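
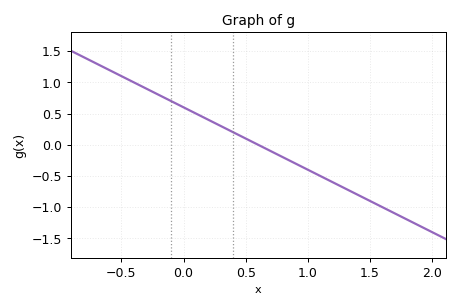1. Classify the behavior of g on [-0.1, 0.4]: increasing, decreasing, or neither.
decreasing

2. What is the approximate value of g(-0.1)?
0.7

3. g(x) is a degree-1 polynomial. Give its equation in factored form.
y = -1(x - 0.6)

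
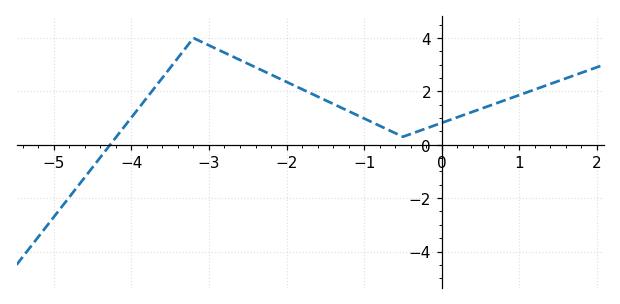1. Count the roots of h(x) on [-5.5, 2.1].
1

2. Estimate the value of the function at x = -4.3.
-0.101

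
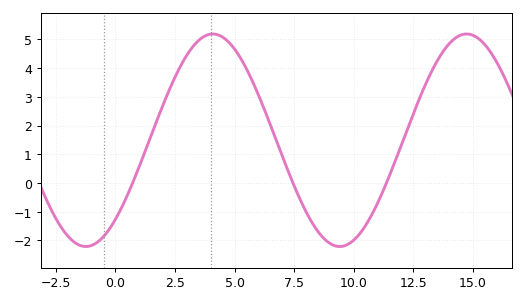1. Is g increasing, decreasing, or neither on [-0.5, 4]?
increasing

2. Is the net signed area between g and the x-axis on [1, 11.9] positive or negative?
positive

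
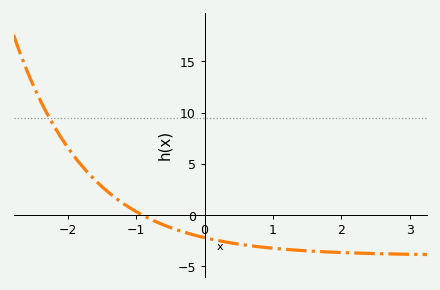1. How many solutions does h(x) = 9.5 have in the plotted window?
1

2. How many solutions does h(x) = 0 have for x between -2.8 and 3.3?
1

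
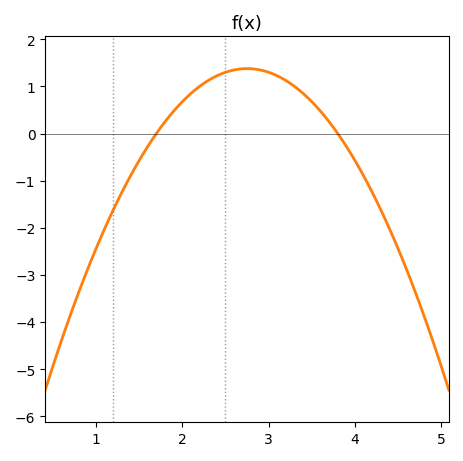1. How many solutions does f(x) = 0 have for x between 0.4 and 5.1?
2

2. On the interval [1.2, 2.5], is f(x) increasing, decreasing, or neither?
increasing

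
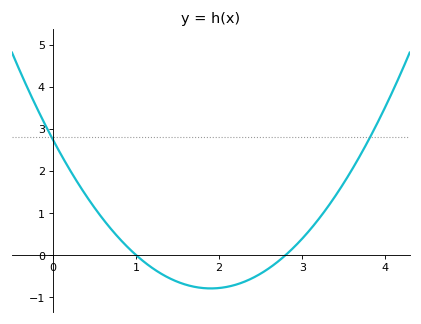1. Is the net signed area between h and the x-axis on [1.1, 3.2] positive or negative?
negative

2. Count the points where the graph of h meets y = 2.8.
2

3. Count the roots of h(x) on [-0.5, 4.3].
2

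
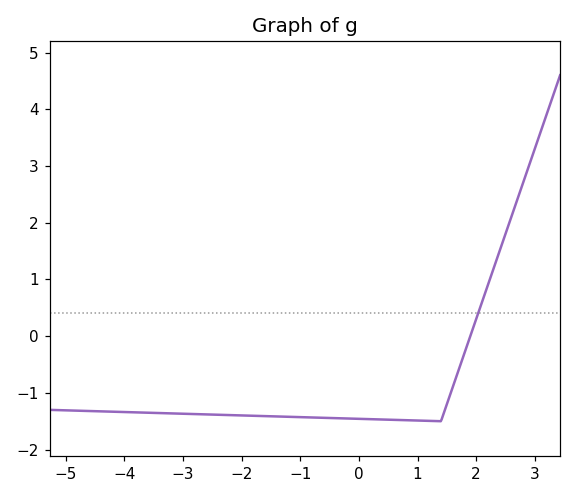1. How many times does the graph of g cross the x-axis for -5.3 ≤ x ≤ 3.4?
1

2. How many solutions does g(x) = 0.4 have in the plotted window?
1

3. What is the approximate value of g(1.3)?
-1.5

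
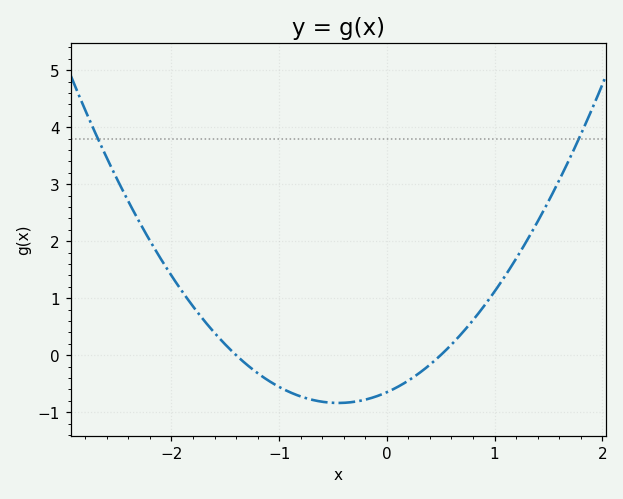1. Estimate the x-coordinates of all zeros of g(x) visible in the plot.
-1.4, 0.5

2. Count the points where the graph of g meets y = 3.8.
2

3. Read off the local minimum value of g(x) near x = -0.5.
-0.839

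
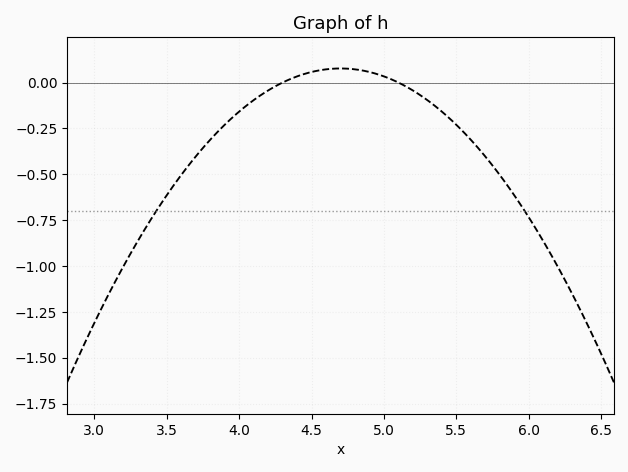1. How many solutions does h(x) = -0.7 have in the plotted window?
2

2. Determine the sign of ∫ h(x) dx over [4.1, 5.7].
negative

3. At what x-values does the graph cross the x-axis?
4.3, 5.1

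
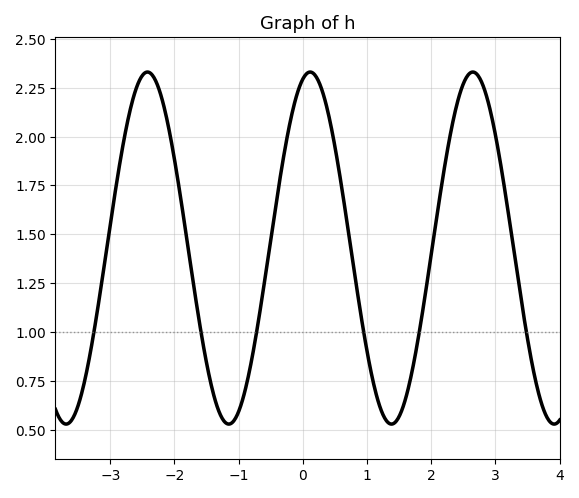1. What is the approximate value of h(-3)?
1.55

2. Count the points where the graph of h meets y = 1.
6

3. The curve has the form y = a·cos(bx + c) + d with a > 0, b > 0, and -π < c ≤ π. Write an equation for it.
y = 0.9cos(2.48x - 0.282) + 1.43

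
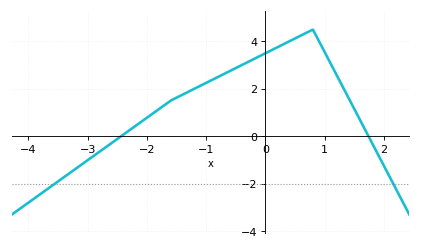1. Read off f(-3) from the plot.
-1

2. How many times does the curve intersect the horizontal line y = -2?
2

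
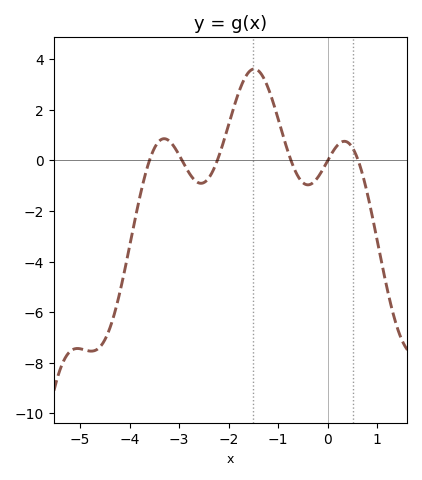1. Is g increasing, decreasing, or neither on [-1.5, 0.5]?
neither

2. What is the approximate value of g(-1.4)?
3.6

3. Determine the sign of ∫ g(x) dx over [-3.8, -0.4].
positive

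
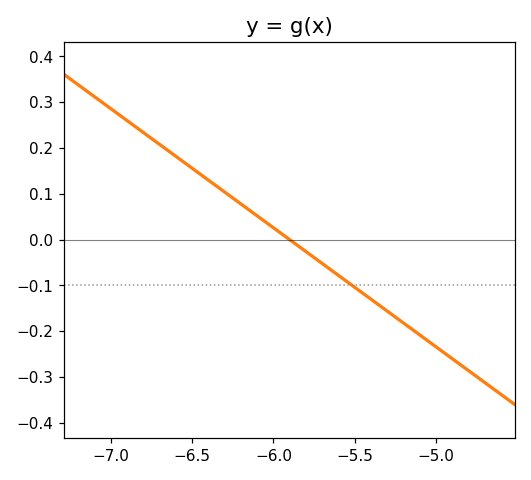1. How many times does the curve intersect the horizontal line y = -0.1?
1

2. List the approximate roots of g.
-5.9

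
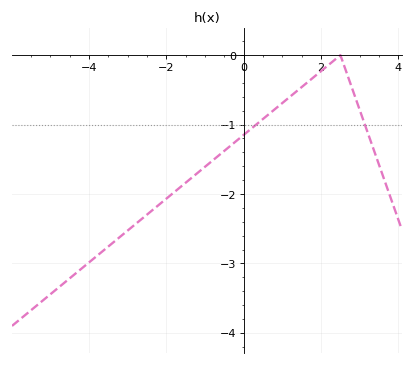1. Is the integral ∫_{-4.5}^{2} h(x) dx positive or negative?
negative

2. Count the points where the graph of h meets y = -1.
2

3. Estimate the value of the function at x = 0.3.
-1.01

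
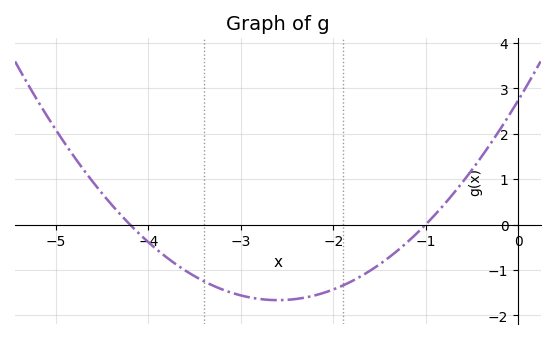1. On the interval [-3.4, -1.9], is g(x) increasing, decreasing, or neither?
neither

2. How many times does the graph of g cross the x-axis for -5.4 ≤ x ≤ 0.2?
2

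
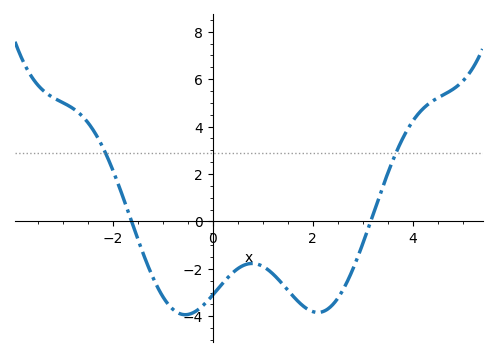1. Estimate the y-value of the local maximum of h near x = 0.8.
-1.77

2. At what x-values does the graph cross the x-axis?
-1.63, 3.16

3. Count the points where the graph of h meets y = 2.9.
2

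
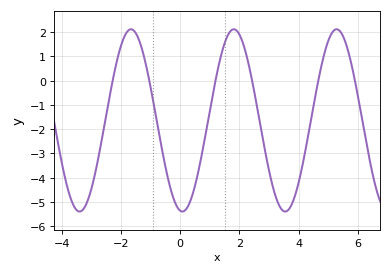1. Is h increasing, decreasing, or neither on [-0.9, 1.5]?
neither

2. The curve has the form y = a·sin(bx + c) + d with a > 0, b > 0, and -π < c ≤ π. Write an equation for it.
y = 3.75sin(1.8x - 1.7) - 1.64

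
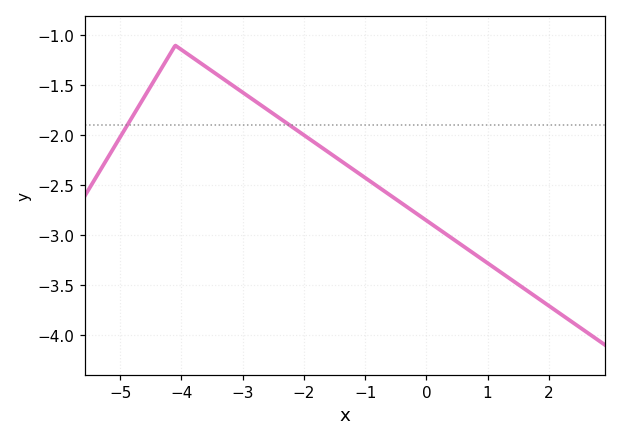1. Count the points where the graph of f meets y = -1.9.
2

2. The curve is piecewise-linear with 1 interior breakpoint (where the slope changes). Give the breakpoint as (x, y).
(-4.1, -1.1)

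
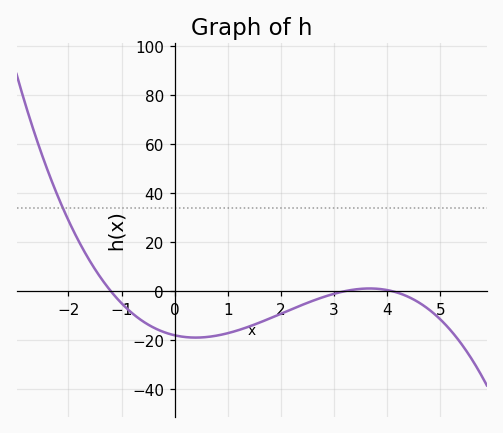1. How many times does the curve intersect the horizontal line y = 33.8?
1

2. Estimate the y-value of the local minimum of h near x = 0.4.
-18.9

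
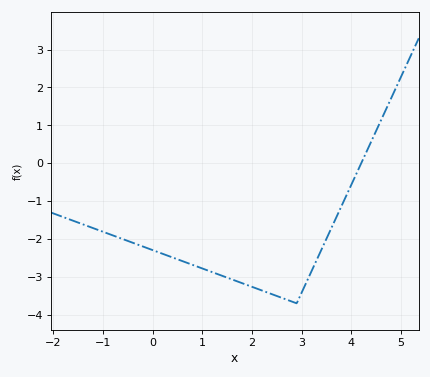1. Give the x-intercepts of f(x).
4.2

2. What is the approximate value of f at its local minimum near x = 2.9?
-3.7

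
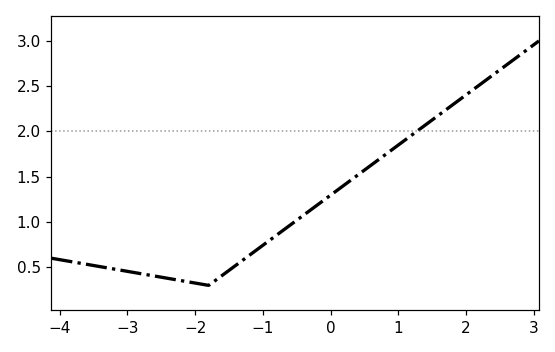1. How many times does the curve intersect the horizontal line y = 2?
1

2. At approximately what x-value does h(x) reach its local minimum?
-1.8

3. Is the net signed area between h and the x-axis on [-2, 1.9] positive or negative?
positive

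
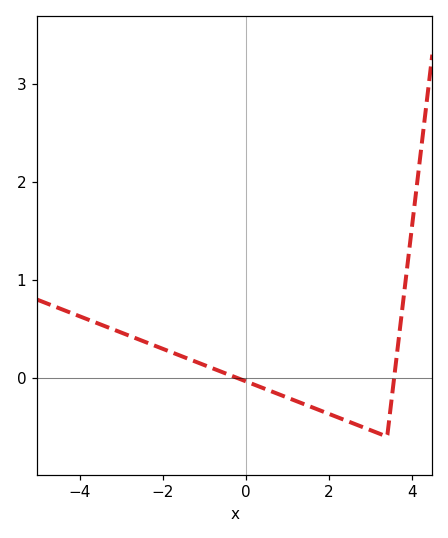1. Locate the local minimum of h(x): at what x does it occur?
3.4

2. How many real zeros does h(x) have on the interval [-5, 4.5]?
2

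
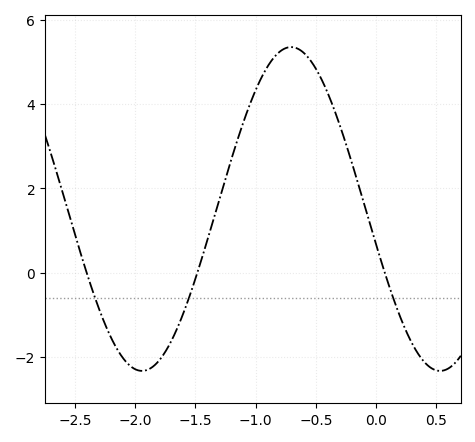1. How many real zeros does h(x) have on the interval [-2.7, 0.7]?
3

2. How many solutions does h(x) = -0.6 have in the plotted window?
3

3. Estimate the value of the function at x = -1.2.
2.8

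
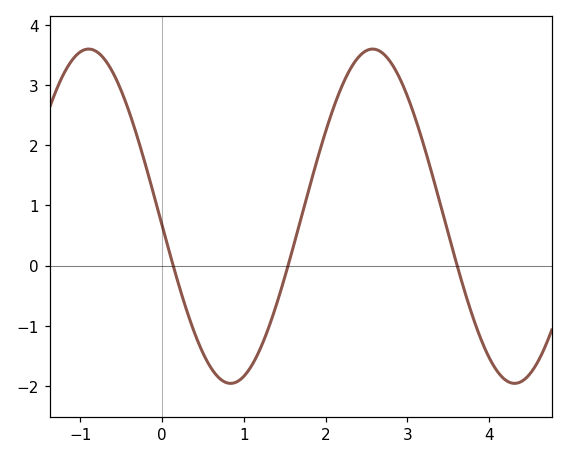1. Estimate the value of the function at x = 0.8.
-2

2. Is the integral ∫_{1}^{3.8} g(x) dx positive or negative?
positive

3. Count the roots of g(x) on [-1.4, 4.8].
3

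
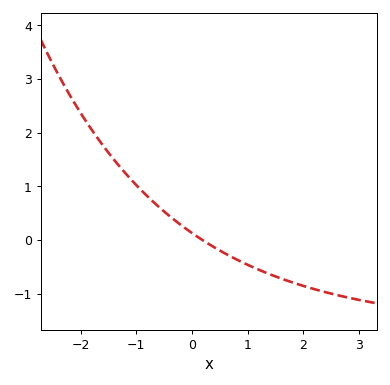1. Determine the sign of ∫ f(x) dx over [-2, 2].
positive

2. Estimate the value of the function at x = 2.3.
-0.945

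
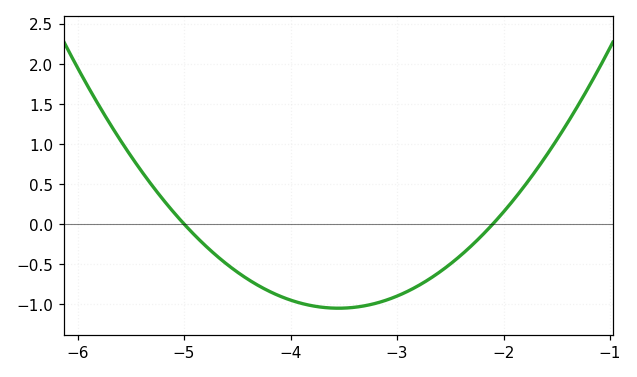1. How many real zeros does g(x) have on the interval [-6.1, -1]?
2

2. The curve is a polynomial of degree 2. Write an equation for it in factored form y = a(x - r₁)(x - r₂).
y = 0.5(x + 5)(x + 2.1)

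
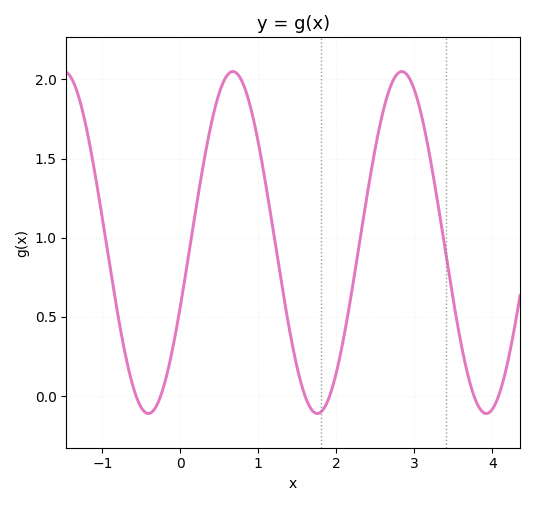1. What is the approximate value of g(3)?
1.94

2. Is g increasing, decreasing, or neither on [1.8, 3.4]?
neither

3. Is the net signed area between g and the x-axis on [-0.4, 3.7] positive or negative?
positive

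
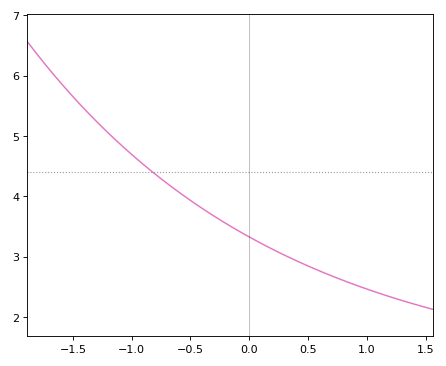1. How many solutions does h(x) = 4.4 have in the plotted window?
1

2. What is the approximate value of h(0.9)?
2.54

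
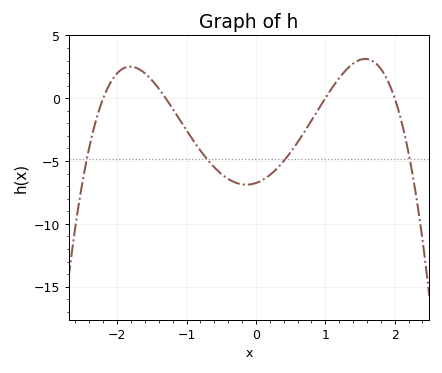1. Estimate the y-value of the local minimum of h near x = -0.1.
-6.88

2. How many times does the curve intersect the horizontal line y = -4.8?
4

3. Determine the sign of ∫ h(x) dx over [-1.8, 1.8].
negative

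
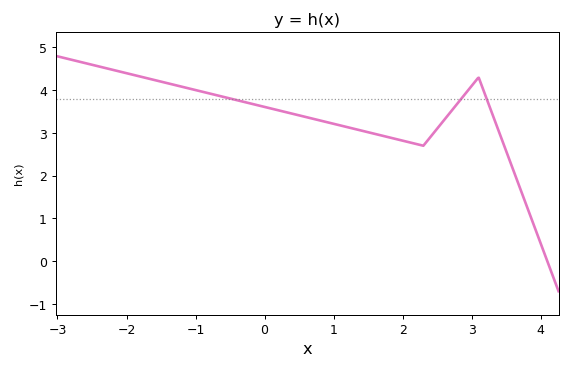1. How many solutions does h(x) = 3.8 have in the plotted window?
3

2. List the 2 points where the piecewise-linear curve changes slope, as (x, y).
(2.3, 2.7); (3.1, 4.3)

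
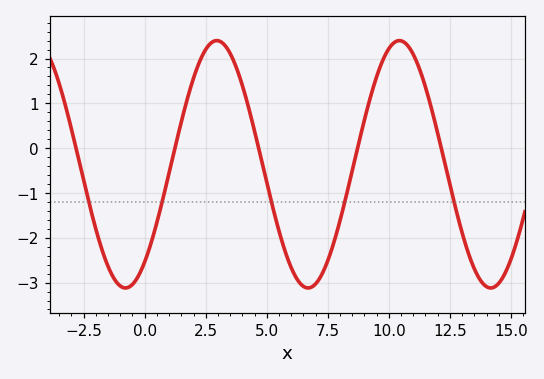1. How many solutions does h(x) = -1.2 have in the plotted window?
5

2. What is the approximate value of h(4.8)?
-0.3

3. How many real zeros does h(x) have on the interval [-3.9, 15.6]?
5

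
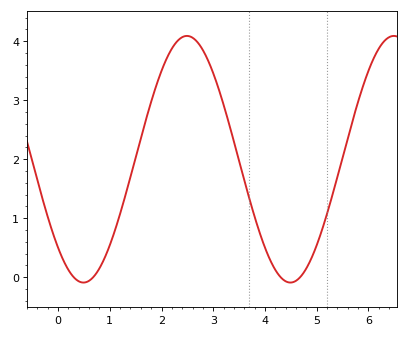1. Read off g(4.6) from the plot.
-0.1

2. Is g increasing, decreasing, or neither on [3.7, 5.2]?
neither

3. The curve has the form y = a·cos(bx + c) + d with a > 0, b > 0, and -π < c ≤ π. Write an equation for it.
y = 2.09cos(1.6x + 2.4) + 2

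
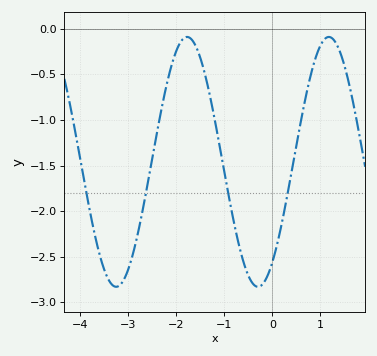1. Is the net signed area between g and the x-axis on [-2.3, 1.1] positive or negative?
negative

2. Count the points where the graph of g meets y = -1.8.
4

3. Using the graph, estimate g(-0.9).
-1.85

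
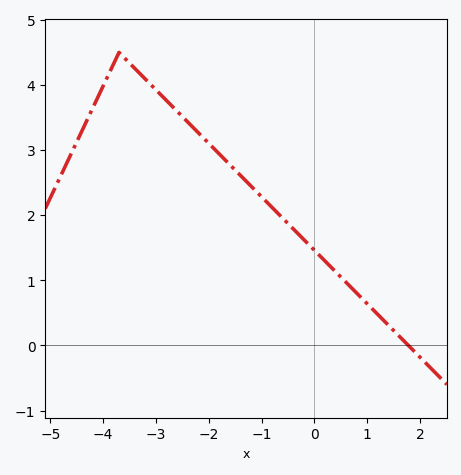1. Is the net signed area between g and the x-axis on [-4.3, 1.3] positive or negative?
positive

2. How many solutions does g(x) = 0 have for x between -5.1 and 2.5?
1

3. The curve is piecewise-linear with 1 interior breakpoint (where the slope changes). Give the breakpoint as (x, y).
(-3.7, 4.5)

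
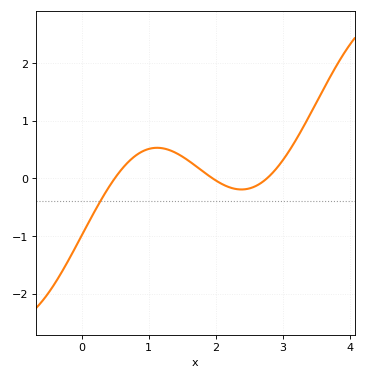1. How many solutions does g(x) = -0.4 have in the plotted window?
1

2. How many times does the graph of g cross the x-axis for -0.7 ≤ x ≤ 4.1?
3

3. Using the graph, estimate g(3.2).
0.669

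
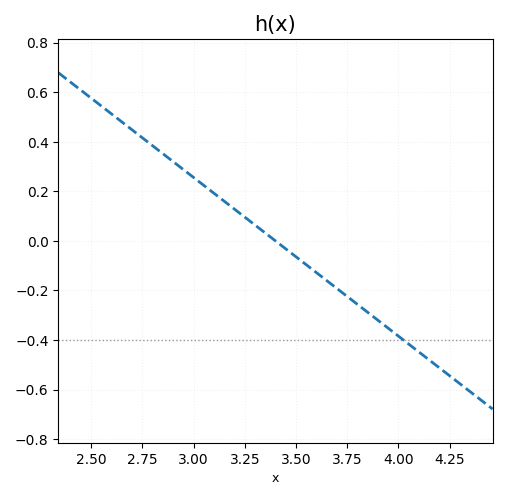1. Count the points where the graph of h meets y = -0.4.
1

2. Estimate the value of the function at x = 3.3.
0.06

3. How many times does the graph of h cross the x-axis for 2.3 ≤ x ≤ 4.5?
1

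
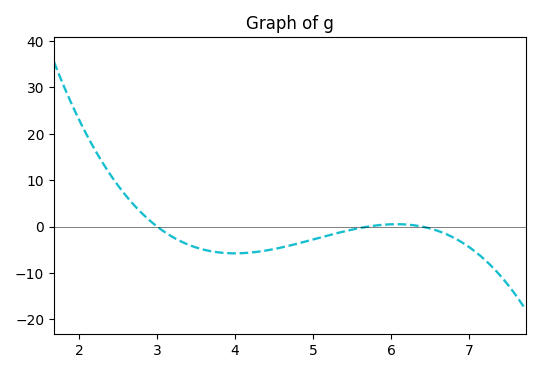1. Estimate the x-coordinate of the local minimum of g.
4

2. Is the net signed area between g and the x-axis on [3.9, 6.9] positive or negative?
negative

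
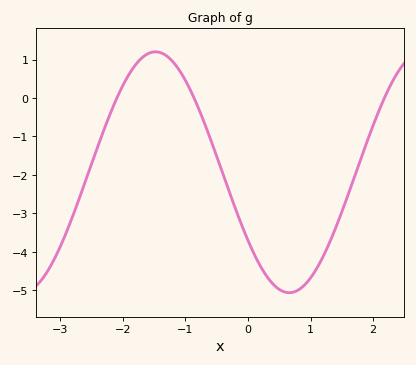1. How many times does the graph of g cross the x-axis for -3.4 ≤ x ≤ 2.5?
3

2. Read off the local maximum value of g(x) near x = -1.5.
1.2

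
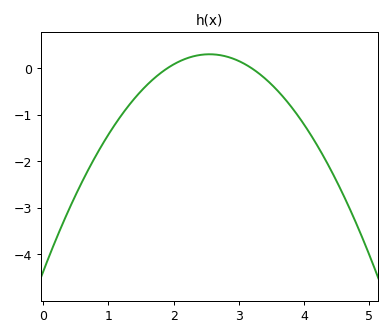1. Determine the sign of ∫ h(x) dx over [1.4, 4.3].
negative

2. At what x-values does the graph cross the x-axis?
1.9, 3.2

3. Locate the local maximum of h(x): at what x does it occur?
2.6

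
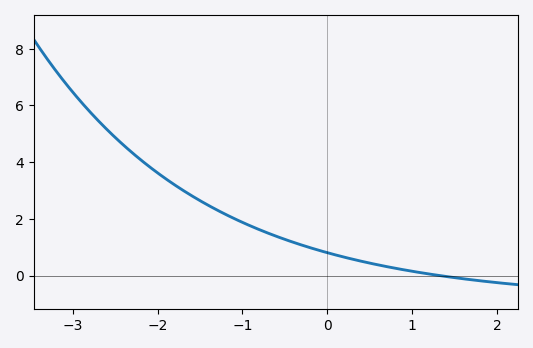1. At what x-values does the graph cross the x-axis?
1.33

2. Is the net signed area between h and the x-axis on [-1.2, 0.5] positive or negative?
positive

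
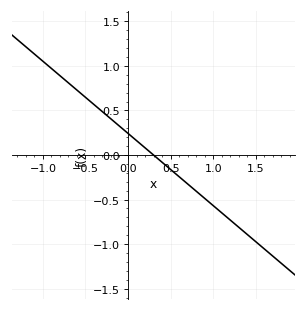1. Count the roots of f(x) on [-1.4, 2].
1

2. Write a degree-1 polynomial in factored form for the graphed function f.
y = -0.81(x - 0.3)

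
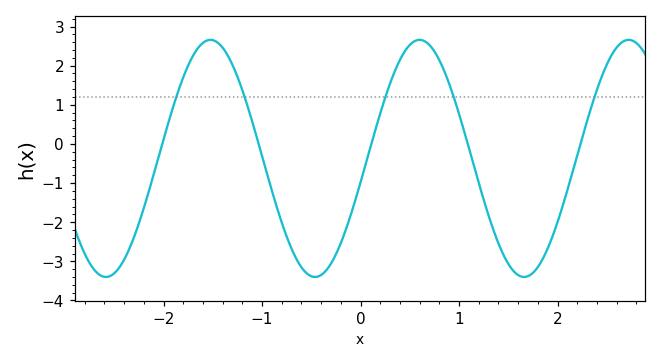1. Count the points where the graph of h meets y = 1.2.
5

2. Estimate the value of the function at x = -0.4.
-3.3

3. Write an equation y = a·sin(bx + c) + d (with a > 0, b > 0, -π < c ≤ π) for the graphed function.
y = 3.03sin(3x - 0.2) - 0.37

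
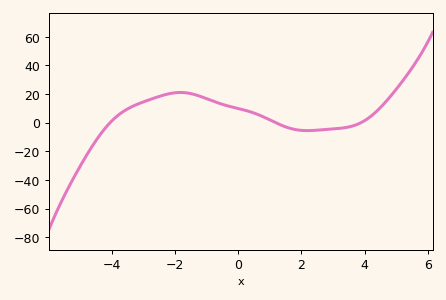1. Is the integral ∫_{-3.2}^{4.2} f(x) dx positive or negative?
positive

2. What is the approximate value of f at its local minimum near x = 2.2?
-5.59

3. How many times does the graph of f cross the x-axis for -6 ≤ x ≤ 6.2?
3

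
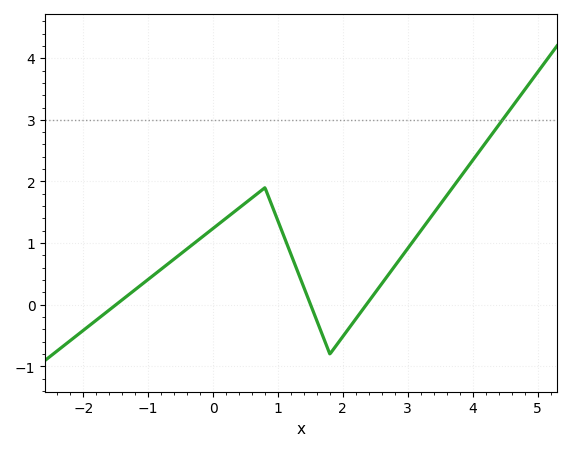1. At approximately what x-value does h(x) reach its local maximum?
0.797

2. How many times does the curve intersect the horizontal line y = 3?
1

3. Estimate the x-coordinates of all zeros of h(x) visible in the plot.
-1.5, 1.5, 2.36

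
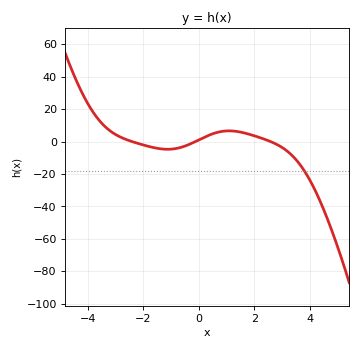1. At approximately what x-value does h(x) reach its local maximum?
1.09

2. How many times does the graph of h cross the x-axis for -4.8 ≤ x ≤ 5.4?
3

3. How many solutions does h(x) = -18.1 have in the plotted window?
1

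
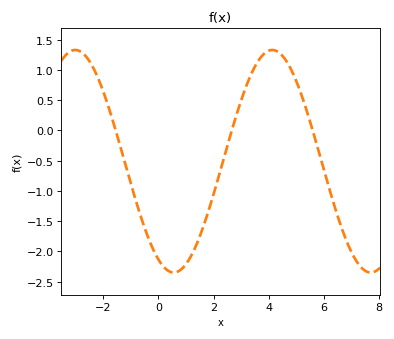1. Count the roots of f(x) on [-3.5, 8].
3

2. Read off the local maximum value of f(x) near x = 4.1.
1.33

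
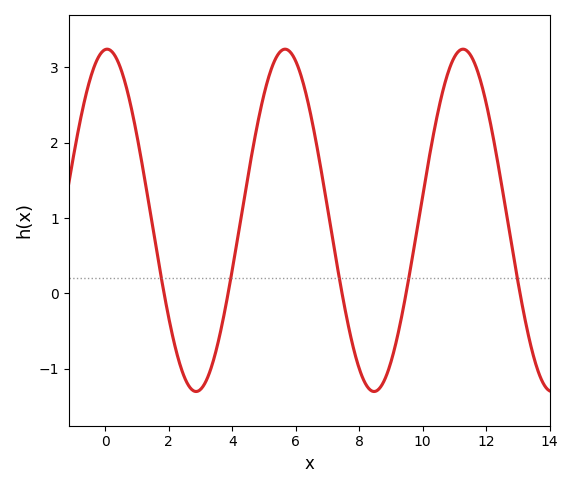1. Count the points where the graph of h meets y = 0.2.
5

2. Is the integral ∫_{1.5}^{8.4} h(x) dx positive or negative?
positive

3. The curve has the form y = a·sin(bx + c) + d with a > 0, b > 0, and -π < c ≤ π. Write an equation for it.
y = 2.27sin(1.1x + 1.5) + 0.97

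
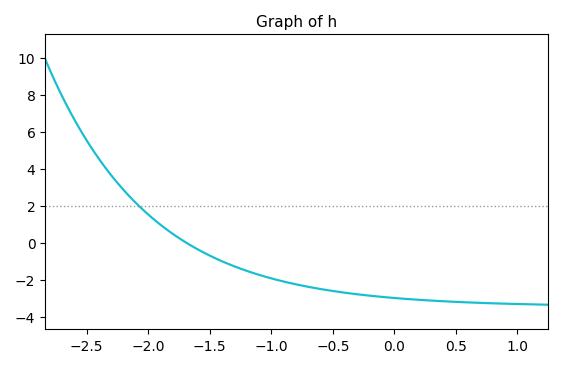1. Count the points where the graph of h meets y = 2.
1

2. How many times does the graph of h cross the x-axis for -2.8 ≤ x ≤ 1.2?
1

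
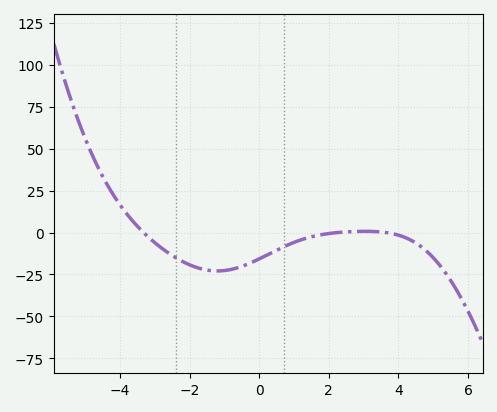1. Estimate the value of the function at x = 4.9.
-12.9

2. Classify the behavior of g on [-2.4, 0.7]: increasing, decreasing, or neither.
neither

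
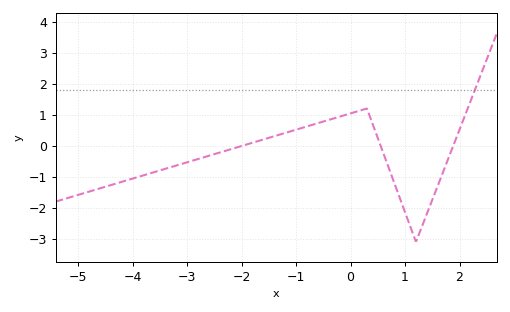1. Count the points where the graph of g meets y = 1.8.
1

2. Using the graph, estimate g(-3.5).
-0.794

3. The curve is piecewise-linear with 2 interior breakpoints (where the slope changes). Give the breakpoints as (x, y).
(0.3, 1.2); (1.2, -3.1)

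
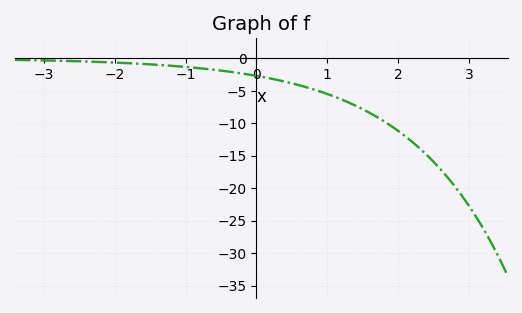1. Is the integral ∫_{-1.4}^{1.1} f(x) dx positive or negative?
negative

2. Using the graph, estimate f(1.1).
-5.88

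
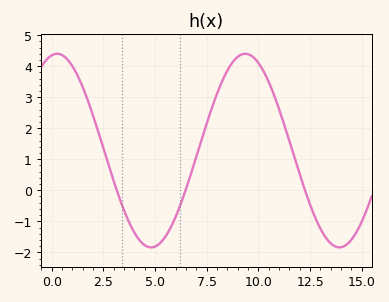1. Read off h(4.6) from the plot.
-1.8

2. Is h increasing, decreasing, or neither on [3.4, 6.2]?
neither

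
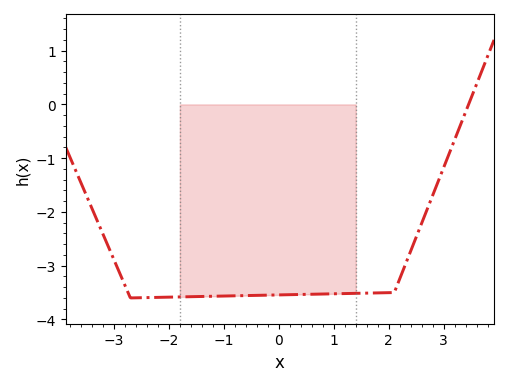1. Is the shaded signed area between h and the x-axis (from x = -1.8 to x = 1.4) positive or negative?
negative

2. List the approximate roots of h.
3.4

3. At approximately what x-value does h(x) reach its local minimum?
-2.6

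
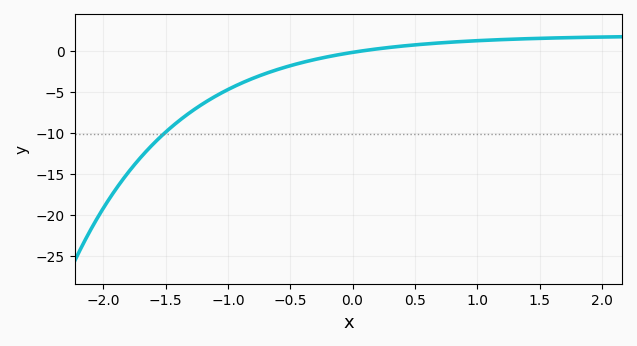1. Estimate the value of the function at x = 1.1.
1.31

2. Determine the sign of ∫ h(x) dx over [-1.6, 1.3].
negative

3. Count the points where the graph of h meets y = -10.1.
1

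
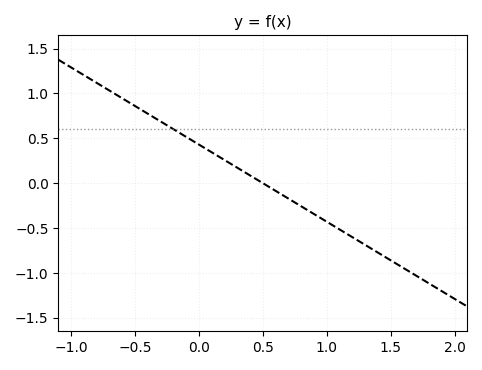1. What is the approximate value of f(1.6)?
-0.946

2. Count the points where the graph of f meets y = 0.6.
1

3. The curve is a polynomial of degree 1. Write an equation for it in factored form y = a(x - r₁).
y = -0.86(x - 0.5)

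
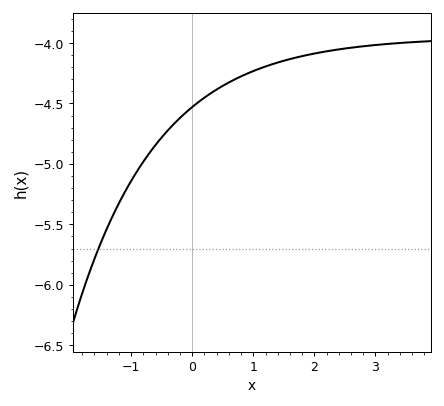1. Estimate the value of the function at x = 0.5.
-4.35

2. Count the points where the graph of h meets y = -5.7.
1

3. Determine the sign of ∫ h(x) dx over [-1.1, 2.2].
negative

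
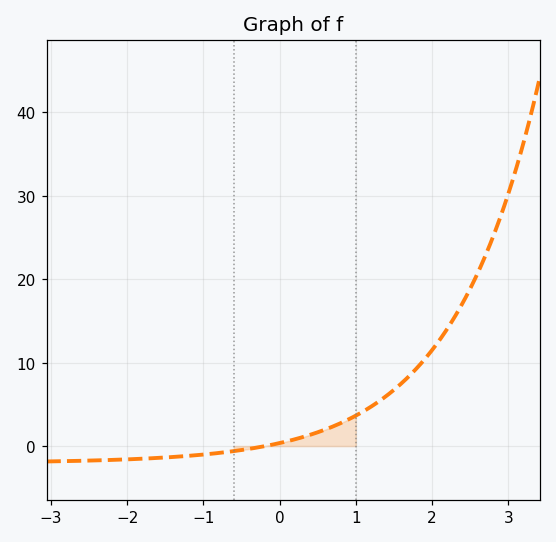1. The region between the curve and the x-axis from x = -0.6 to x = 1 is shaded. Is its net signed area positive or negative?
positive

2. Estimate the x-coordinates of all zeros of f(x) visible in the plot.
-0.189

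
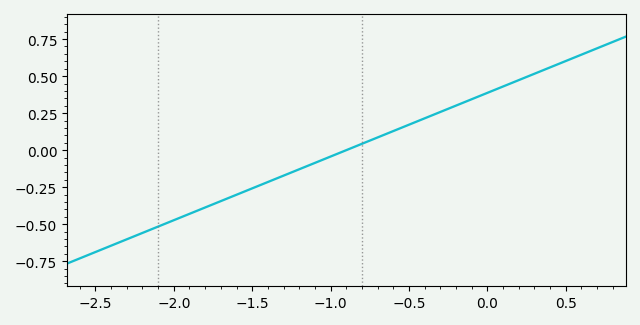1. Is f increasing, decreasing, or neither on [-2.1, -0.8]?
increasing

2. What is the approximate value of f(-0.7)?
0.08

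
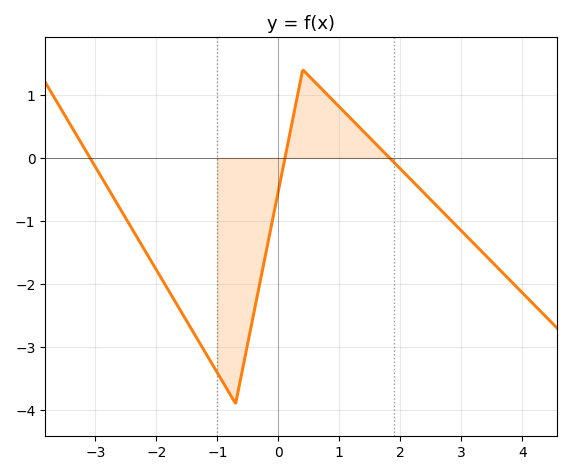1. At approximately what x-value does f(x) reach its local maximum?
0.4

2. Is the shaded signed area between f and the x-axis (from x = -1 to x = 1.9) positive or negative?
negative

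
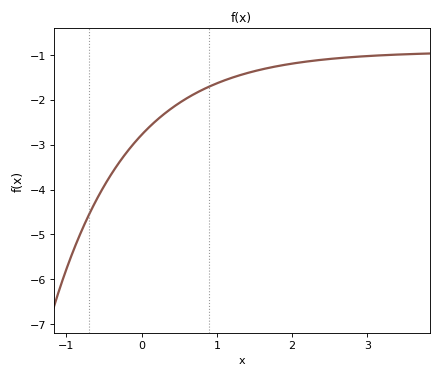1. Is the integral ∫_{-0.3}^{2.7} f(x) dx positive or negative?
negative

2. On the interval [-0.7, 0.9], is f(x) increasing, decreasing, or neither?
increasing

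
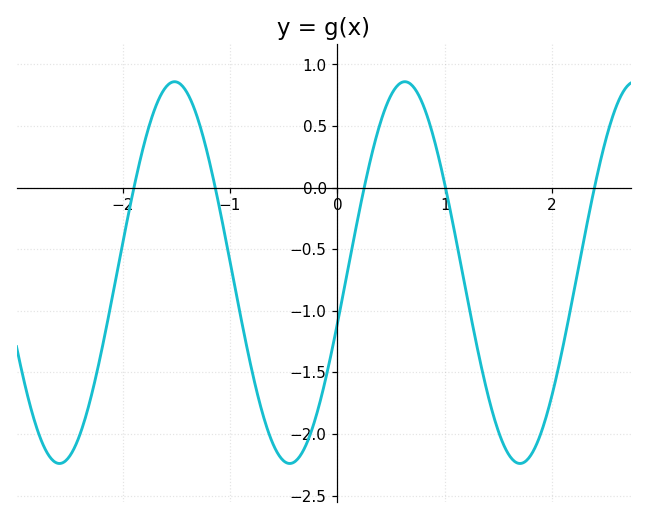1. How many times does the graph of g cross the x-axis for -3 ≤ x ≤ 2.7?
5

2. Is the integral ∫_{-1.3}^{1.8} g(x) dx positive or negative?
negative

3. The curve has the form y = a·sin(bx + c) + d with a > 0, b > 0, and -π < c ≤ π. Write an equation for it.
y = 1.55sin(2.9x - 0.27) - 0.69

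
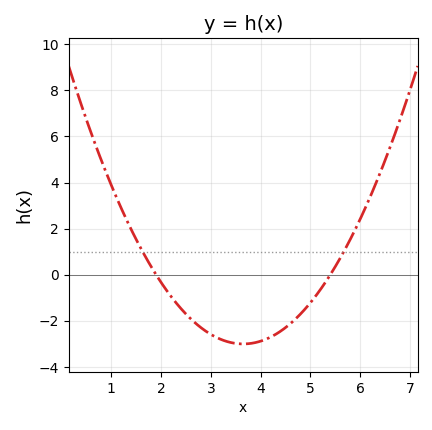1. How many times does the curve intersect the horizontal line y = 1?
2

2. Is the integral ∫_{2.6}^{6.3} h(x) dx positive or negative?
negative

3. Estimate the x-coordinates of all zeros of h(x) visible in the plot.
1.9, 5.4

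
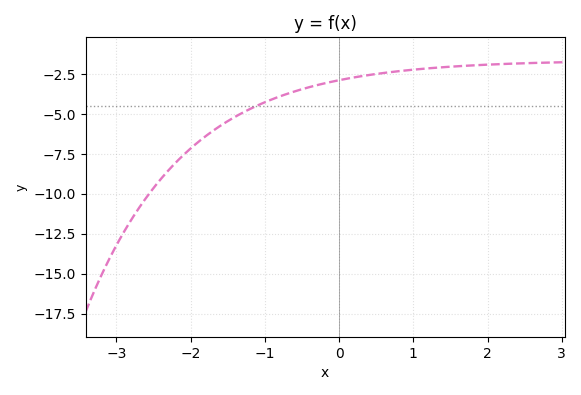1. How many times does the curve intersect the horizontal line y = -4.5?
1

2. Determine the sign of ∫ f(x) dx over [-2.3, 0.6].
negative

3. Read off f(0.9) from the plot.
-2.2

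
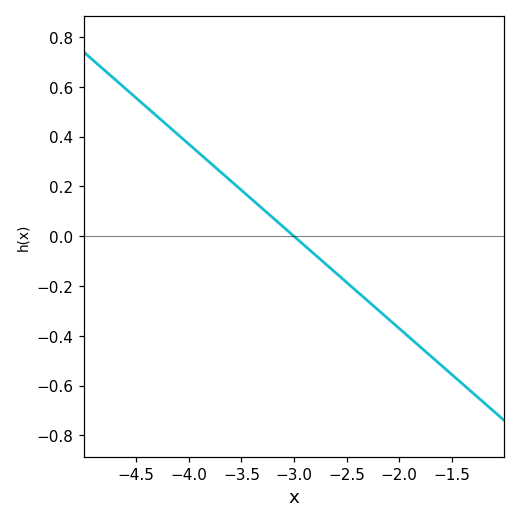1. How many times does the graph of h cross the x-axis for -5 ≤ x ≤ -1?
1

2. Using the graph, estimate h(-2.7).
-0.111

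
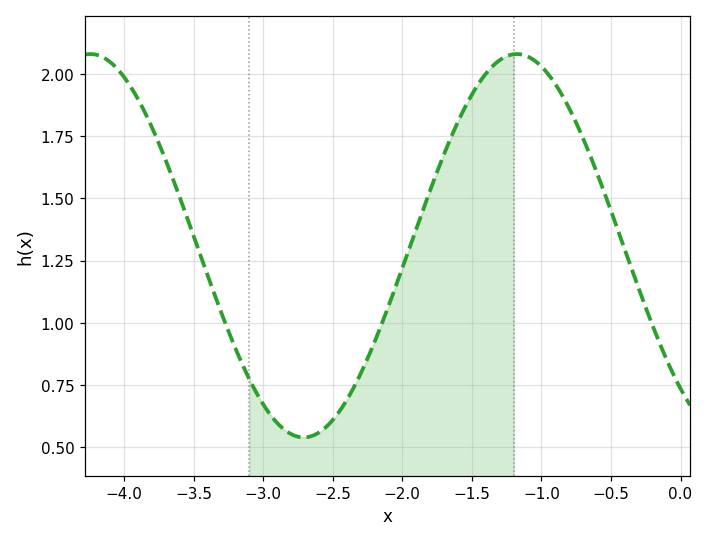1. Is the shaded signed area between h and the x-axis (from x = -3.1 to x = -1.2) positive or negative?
positive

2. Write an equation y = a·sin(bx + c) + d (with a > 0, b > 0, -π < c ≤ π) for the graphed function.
y = 0.77sin(2x - 2.3) + 1.31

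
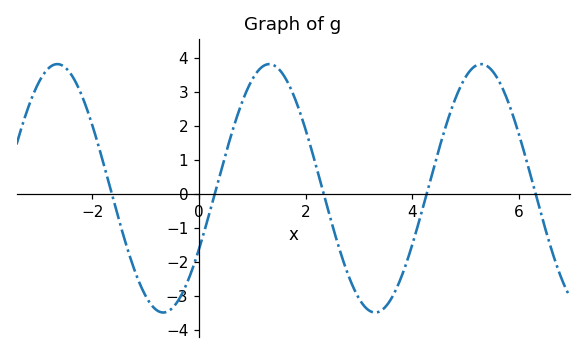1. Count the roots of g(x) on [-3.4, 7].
5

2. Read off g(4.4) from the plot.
0.7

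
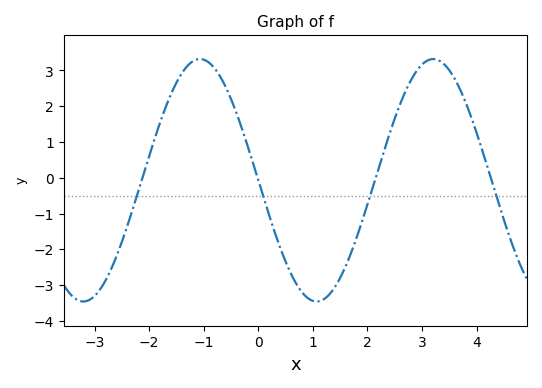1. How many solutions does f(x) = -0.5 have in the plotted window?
4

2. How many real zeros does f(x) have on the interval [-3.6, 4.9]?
4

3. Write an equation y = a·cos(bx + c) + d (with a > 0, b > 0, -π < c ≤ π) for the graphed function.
y = 3.39cos(1.47x + 1.57) - 0.07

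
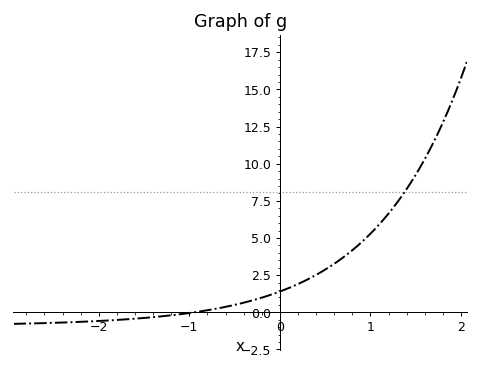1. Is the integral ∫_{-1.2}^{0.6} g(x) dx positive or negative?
positive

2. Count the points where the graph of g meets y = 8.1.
1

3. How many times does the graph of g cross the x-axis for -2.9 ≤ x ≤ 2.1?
1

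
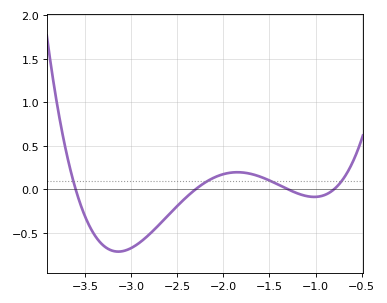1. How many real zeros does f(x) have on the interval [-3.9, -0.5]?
4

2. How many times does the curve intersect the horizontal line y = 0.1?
4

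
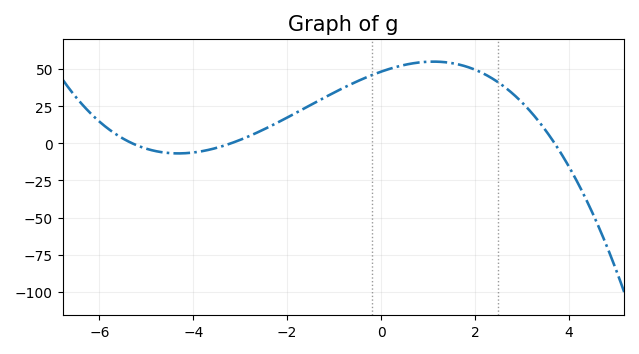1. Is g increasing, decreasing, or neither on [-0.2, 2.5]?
neither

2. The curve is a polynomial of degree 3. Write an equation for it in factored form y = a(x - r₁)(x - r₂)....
y = -0.77(x + 5.3)(x + 3.2)(x - 3.7)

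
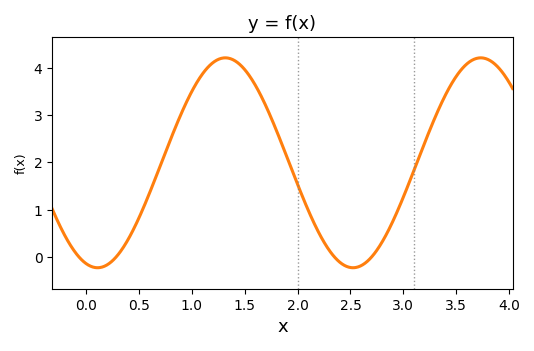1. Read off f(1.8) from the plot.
2.67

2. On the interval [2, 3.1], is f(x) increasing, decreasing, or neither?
neither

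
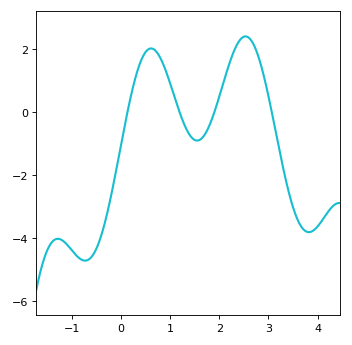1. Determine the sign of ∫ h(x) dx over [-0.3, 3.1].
positive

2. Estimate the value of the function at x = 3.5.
-3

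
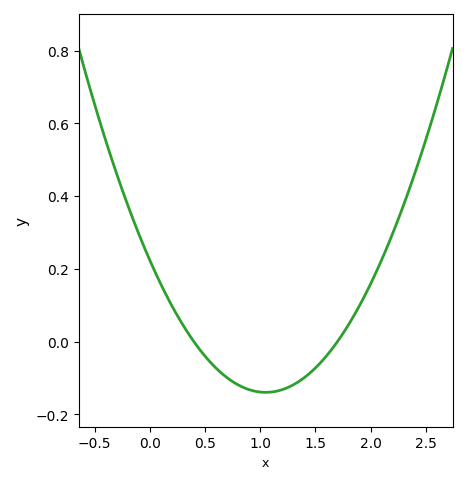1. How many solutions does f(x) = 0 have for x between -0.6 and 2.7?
2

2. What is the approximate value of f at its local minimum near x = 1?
-0.14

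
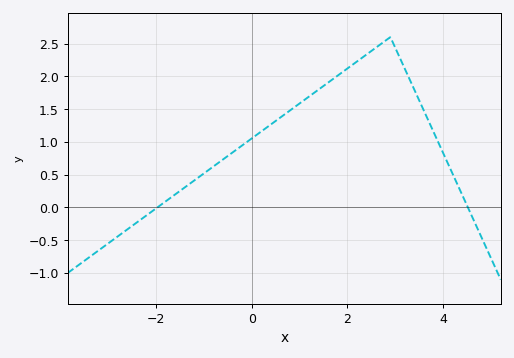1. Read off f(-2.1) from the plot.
-0.065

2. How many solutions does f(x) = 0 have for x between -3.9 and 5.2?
2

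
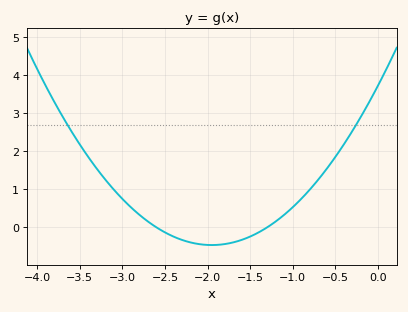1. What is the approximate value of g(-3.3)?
1.5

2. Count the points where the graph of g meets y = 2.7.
2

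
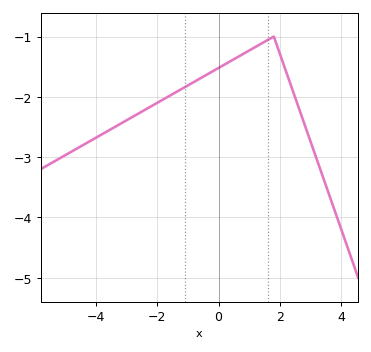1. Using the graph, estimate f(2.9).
-2.6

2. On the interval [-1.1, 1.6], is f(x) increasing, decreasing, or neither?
increasing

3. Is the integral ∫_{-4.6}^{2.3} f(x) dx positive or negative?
negative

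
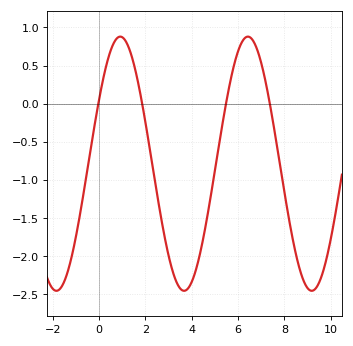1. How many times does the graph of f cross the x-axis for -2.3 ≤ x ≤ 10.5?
4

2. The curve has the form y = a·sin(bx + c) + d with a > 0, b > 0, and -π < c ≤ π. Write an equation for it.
y = 1.67sin(1.14x + 0.532) - 0.79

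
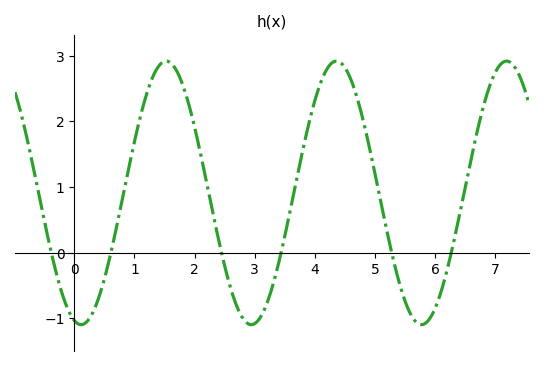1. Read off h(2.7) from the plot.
-0.8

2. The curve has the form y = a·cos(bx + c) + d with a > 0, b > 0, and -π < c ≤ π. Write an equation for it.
y = 2.01cos(2.2x + 2.9) + 0.91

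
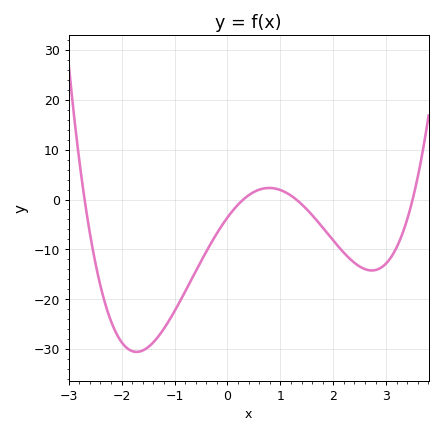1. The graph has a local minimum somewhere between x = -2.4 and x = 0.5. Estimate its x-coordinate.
-1.72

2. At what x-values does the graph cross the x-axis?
-2.7, 0.3, 1.3, 3.5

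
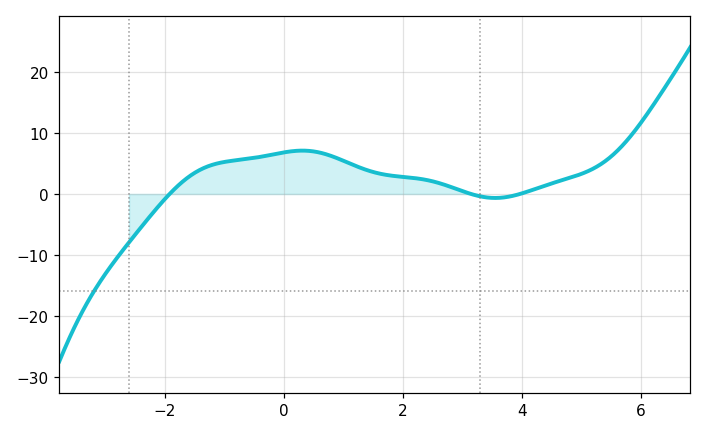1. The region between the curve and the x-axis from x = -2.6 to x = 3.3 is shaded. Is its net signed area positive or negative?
positive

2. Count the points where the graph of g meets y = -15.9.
1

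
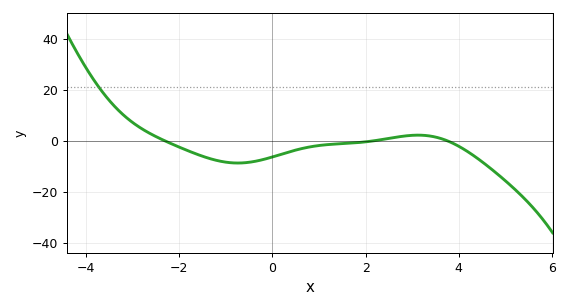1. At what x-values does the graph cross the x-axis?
-2.2, 2.2, 3.8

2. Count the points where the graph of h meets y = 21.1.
1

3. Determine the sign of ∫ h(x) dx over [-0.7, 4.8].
negative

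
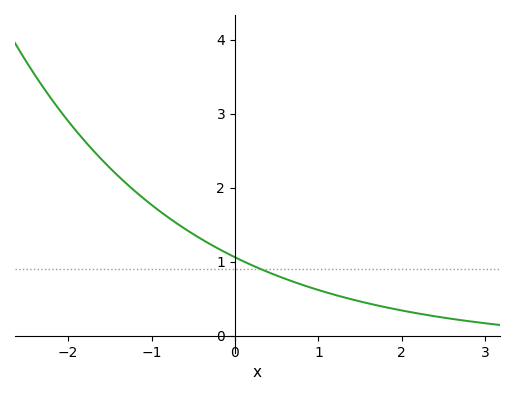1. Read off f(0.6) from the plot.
0.77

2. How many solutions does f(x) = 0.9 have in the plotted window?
1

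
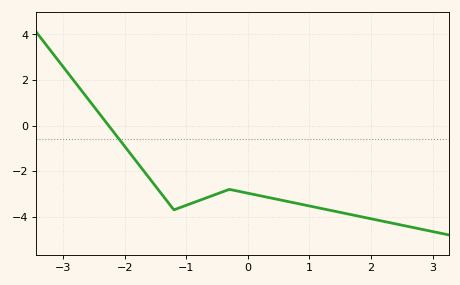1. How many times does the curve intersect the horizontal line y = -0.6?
1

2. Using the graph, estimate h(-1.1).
-3.6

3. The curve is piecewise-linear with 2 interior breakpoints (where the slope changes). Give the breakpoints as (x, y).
(-1.2, -3.7); (-0.3, -2.8)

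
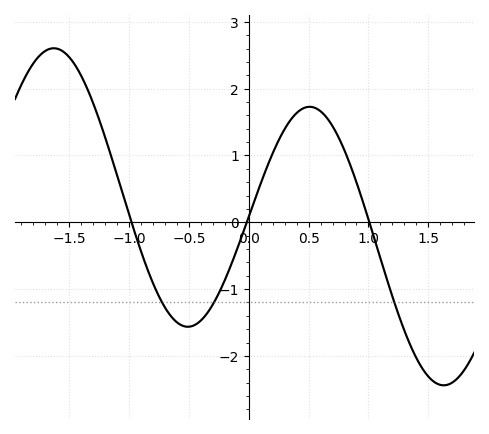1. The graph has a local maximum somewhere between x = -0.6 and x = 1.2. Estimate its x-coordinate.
0.5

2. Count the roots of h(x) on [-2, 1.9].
3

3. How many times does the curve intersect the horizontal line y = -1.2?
3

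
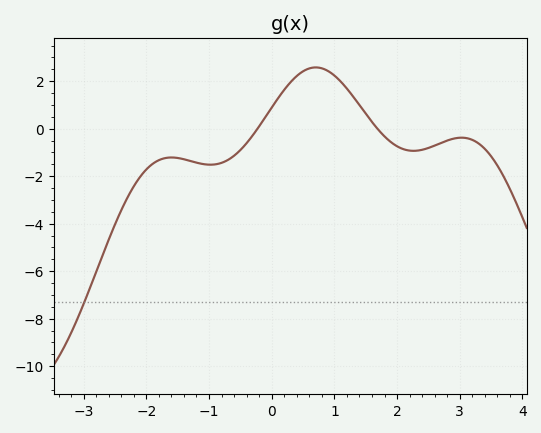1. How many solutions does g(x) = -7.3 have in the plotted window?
1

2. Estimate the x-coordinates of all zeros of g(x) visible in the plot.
-0.226, 1.69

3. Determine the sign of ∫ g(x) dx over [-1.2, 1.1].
positive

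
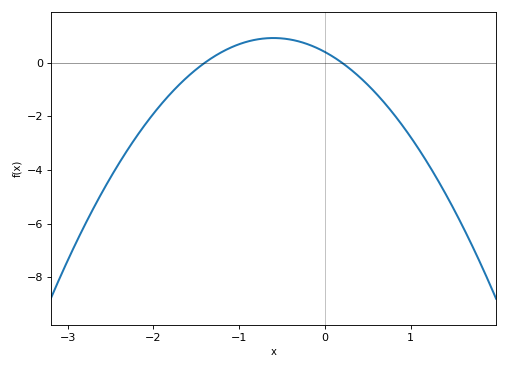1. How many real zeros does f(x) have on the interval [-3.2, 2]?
2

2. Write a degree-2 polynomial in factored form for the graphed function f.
y = -1.44(x + 1.4)(x - 0.2)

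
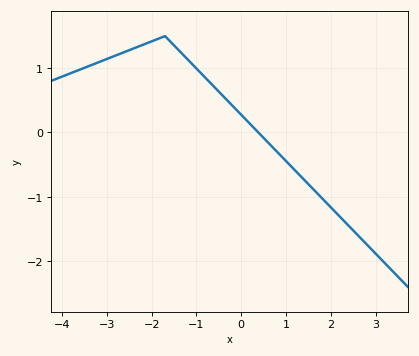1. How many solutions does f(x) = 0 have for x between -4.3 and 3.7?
1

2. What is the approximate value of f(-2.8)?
1.2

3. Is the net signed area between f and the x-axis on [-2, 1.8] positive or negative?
positive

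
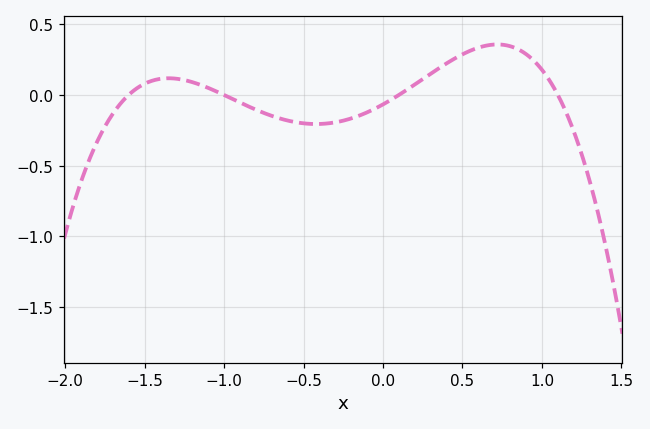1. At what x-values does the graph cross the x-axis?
-1.6, -1, 0.1, 1.1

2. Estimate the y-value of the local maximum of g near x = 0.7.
0.357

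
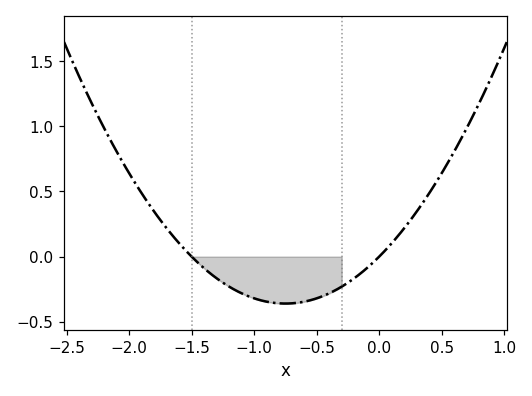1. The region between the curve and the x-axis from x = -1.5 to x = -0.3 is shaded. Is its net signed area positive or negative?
negative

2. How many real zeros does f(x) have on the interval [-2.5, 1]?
2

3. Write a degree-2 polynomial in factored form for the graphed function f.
y = 0.64(x + 1.5)(x - 0)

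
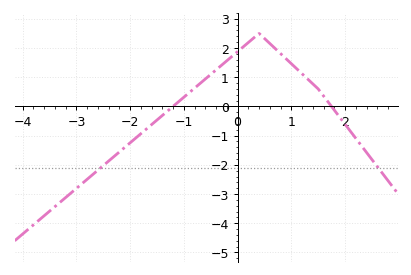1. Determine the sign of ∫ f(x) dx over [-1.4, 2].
positive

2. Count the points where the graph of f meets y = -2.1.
2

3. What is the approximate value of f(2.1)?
-0.9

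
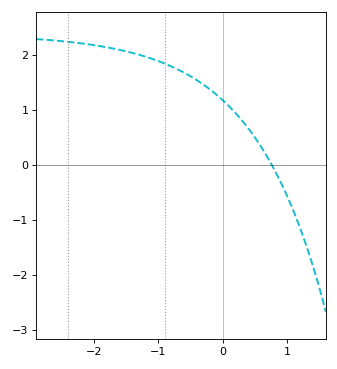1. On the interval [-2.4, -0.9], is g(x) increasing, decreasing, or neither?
decreasing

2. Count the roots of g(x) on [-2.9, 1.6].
1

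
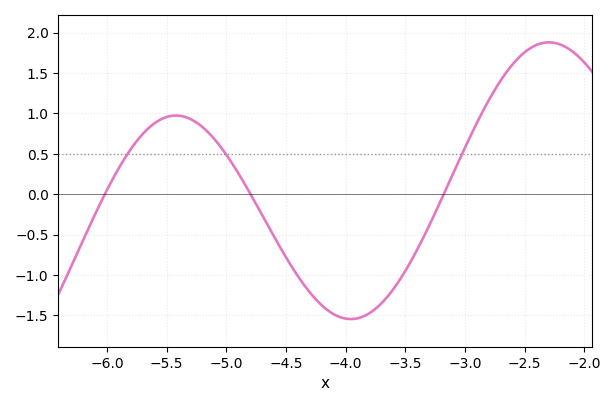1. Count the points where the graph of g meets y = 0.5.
3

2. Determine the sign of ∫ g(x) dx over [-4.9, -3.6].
negative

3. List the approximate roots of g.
-6, -4.8, -3.2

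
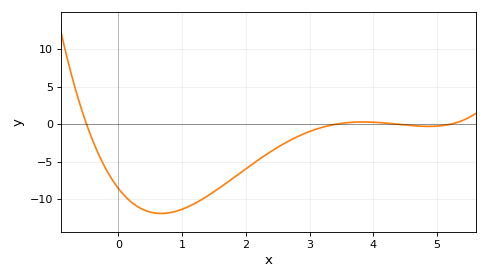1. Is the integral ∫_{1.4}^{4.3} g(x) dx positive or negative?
negative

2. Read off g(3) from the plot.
-1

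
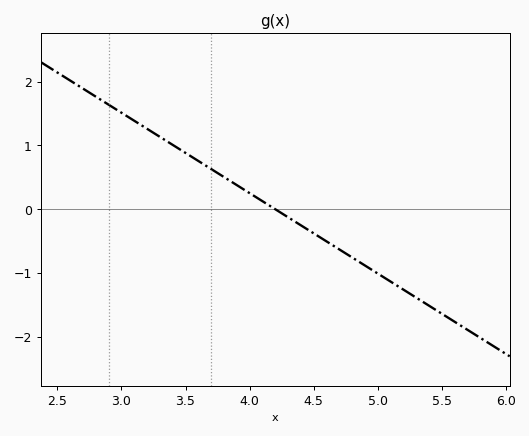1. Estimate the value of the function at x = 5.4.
-1.5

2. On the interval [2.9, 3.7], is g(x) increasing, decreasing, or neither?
decreasing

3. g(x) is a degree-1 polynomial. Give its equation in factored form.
y = -1.26(x - 4.2)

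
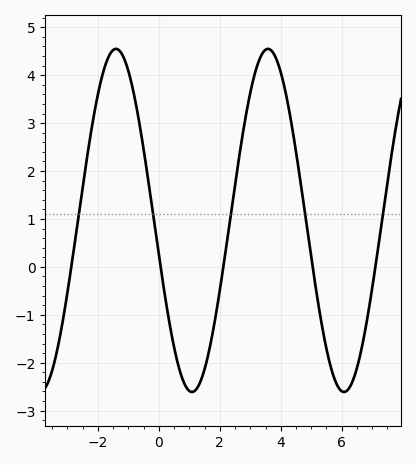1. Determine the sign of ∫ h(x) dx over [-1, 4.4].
positive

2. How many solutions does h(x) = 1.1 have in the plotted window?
5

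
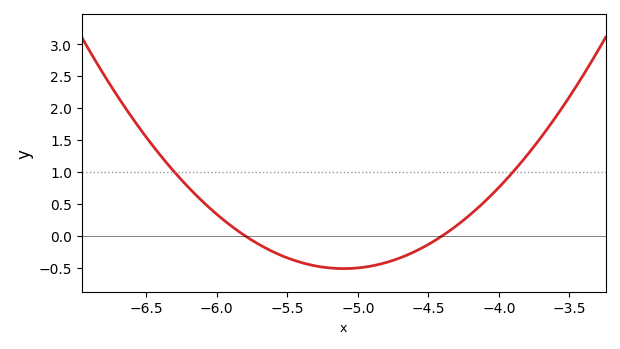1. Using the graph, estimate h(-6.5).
1.54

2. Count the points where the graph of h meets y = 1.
2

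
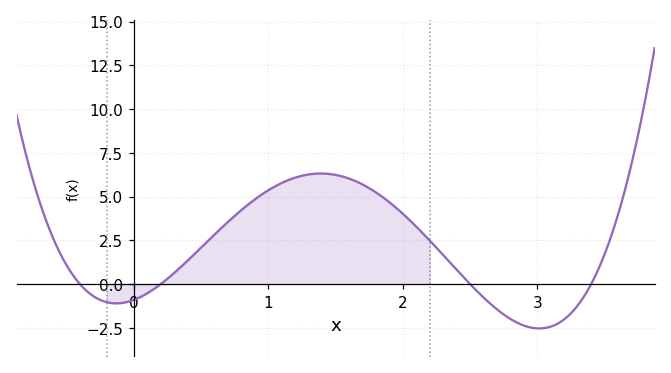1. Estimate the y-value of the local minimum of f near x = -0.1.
-1.1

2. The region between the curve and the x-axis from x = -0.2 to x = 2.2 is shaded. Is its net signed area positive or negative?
positive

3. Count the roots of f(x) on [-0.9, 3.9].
4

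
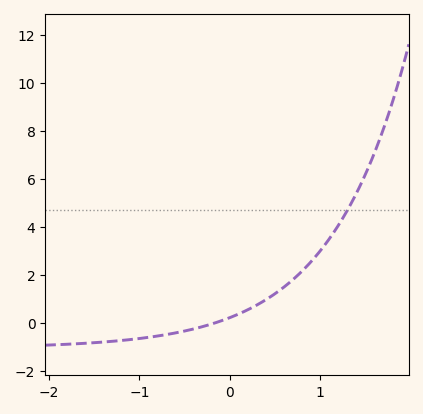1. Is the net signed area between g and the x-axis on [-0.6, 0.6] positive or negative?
positive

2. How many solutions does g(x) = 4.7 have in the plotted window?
1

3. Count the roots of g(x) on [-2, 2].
1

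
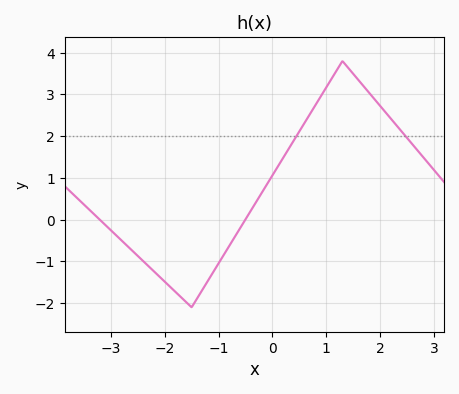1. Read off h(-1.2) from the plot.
-1.47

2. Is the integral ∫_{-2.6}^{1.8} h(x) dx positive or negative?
positive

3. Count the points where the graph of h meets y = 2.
2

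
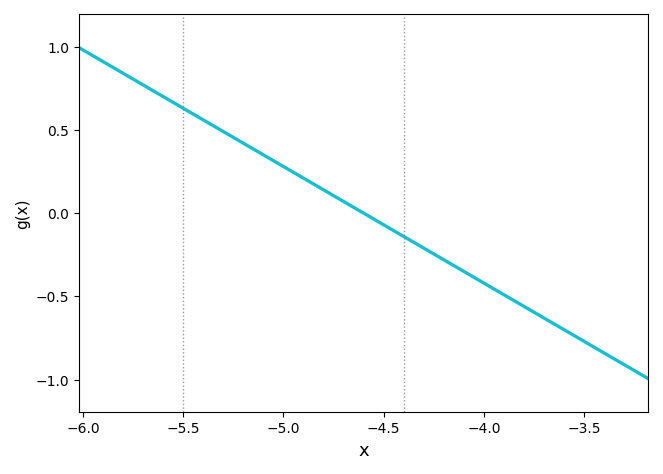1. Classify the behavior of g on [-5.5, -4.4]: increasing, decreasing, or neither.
decreasing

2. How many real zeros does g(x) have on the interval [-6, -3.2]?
1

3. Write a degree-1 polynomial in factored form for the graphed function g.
y = -0.7(x + 4.6)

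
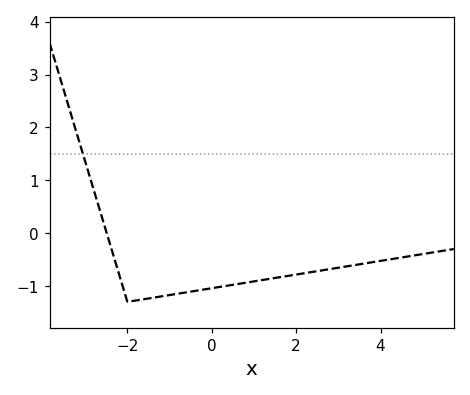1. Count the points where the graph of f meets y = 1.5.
1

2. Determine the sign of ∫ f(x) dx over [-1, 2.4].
negative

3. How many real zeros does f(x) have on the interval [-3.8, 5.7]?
1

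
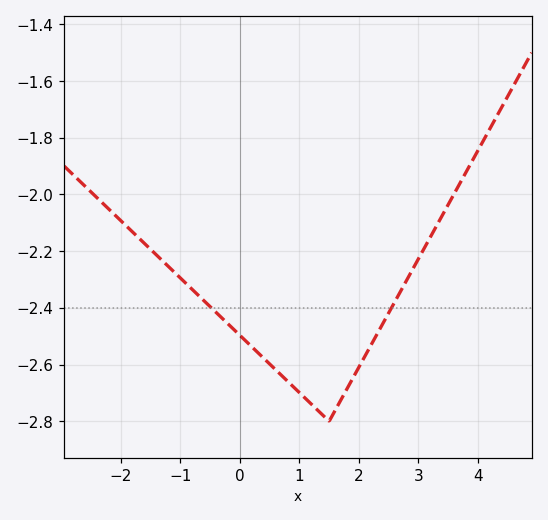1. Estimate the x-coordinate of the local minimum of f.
1.4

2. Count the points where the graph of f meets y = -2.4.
2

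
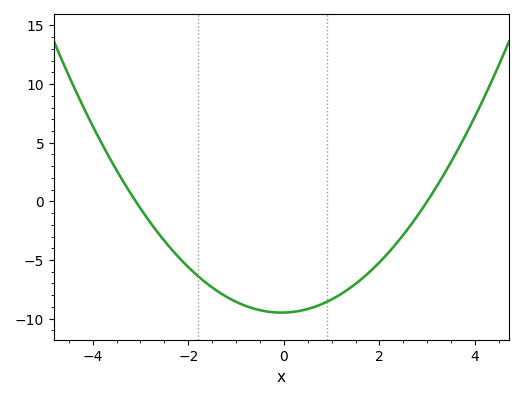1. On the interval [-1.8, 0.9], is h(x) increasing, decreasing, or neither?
neither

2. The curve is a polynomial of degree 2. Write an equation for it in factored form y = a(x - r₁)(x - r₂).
y = 1.02(x + 3.1)(x - 3)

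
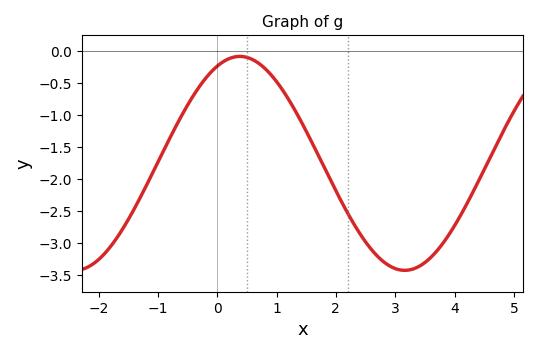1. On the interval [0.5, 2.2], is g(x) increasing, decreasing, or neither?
decreasing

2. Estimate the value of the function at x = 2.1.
-2.35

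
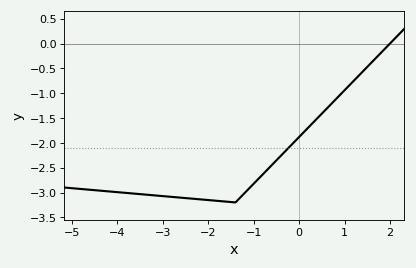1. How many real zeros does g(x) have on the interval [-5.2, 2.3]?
1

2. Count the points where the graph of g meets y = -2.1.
1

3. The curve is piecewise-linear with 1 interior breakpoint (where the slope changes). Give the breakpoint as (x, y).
(-1.4, -3.2)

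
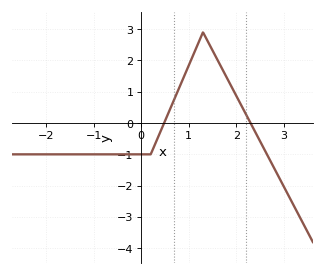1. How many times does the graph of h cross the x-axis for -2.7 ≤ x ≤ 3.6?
2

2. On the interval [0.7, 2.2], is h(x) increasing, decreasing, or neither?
neither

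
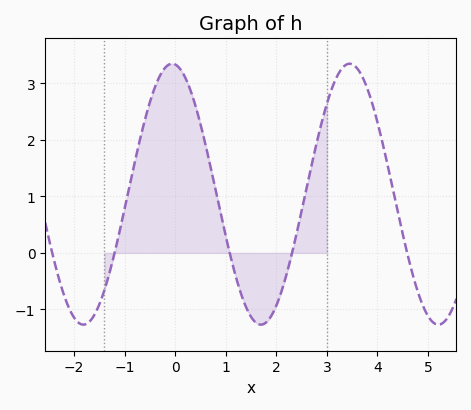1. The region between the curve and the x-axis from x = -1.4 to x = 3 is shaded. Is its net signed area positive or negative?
positive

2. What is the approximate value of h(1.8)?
-1.23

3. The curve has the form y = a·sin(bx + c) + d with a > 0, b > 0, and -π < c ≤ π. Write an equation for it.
y = 2.31sin(1.79x + 1.68) + 1.04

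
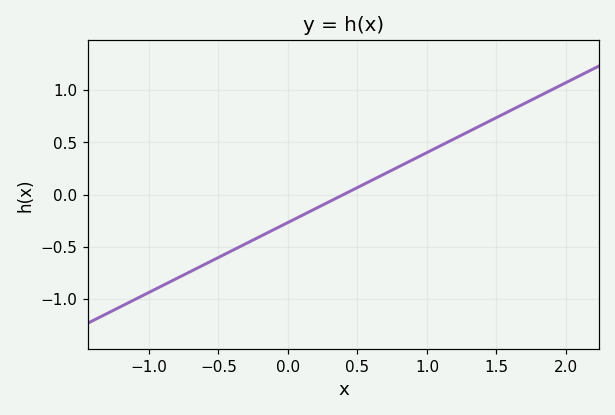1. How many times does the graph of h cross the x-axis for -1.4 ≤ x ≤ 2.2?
1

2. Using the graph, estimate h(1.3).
0.603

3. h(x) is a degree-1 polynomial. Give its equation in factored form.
y = 0.67(x - 0.4)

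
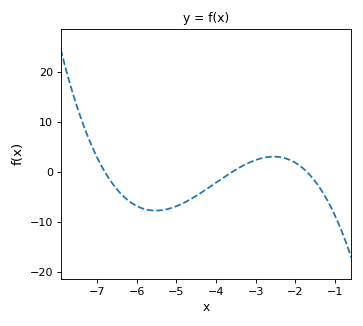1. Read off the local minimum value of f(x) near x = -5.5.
-8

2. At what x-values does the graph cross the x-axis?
-6.8, -3.6, -1.7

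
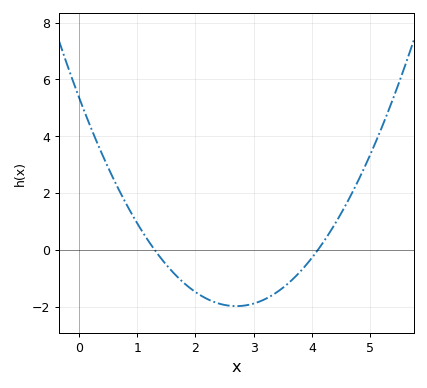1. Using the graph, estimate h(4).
-0.273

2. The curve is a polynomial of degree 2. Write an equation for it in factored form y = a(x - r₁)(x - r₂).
y = 1.01(x - 1.3)(x - 4.1)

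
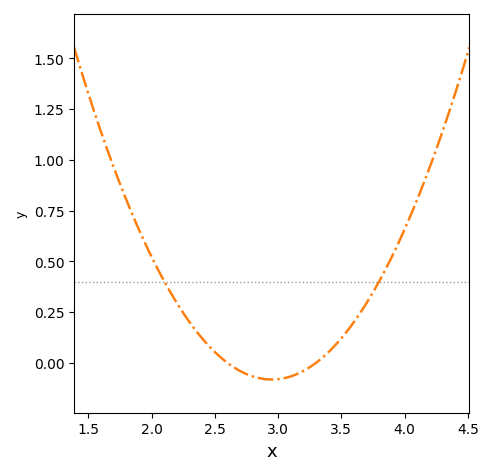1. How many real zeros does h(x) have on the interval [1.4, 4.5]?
2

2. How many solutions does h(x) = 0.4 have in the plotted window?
2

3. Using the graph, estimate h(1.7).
0.96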